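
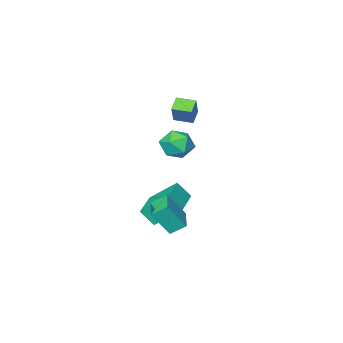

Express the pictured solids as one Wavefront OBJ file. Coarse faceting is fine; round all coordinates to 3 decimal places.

v 1.976 3.139 -2.704
v 1.309 3.602 -2.155
v 2.8 4.368 -2.74
v 2.133 4.831 -2.191
v 2.767 2.649 -1.329
v 2.1 3.112 -0.78
v 3.591 3.878 -1.365
v 2.924 4.341 -0.816
v 1.009 3.051 1.856
v 1.601 2.346 1.525
v 0.039 1.954 2.455
v 0.631 1.249 2.124
v 0.921 1.828 2.857
v 1.521 2.506 2.486
v 0.119 1.794 1.494
v 0.719 2.472 1.123
v 1.051 1.569 1.301
v 1.547 1.591 2.144
v 0.093 2.709 1.836
v 0.589 2.731 2.679
v 0.033 -0.215 -4.199
v 0.499 -0.8 -3.338
v -1.001 0.816 -2.937
v -0.534 0.231 -2.077
v 1.554 1.169 -4.083
v 2.021 0.584 -3.223
v 0.521 2.2 -2.822
v 0.987 1.615 -1.961
v -2.744 -3.269 0.488
v -3.391 -3.751 0.971
v -3.438 -2.419 0.407
v -4.084 -2.901 0.89
v -2.256 -2.759 1.65
v -2.902 -3.241 2.133
v -2.949 -1.909 1.569
v -3.596 -2.391 2.052
f 2 4 1
f 5 2 1
f 1 4 3
f 3 5 1
f 2 8 4
f 6 2 5
f 6 8 2
f 4 8 3
f 7 5 3
f 3 8 7
f 7 6 5
f 8 6 7
f 9 20 14
f 9 14 10
f 9 10 16
f 9 16 19
f 9 19 20
f 10 14 18
f 14 20 13
f 20 19 11
f 19 16 15
f 16 10 17
f 12 18 13
f 12 13 11
f 12 11 15
f 12 15 17
f 12 17 18
f 13 18 14
f 11 13 20
f 15 11 19
f 17 15 16
f 18 17 10
f 22 24 21
f 25 22 21
f 21 24 23
f 23 25 21
f 22 28 24
f 26 22 25
f 26 28 22
f 24 28 23
f 27 25 23
f 23 28 27
f 27 26 25
f 28 26 27
f 30 32 29
f 33 30 29
f 29 32 31
f 31 33 29
f 30 36 32
f 34 30 33
f 34 36 30
f 32 36 31
f 35 33 31
f 31 36 35
f 35 34 33
f 36 34 35



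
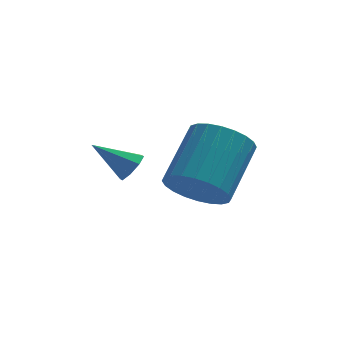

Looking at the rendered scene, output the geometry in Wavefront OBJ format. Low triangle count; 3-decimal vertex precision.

v -1.831 -3.11 -1.744
v -1.531 -3.107 -1.345
v -2.829 -2.93 -0.996
v -1.58 -2.758 -1.494
v -1.776 -2.615 -1.79
v -2.005 -2.762 -2.059
v -2.132 -3.113 -2.144
v -2.083 -3.462 -1.995
v -1.886 -3.605 -1.699
v -1.658 -3.458 -1.43
v -0.14 -1.948 -3.291
v 0.429 -2.599 -2.874
v 1.209 -1.182 -1.731
v 0.64 -0.532 -2.149
v 0.644 -2.486 -3.16
v 1.424 -1.07 -2.017
v 0.739 -2.292 -3.465
v 1.519 -0.876 -2.322
v 0.701 -2.046 -3.745
v 1.481 -0.629 -2.602
v 0.534 -1.784 -3.955
v 1.314 -0.368 -2.812
v 0.265 -1.548 -4.064
v 1.045 -0.131 -2.921
v -0.066 -1.372 -4.056
v 0.714 0.044 -2.913
v -0.408 -1.284 -3.931
v 0.372 0.132 -2.788
v -0.709 -1.298 -3.709
v 0.071 0.119 -2.566
v -0.924 -1.41 -3.423
v -0.144 0.006 -2.28
v -1.019 -1.604 -3.118
v -0.239 -0.188 -1.975
v -0.981 -1.851 -2.838
v -0.201 -0.434 -1.695
v -0.814 -2.112 -2.628
v -0.034 -0.696 -1.485
v -0.545 -2.349 -2.519
v 0.235 -0.932 -1.376
v -0.214 -2.524 -2.527
v 0.566 -1.108 -1.384
v 0.128 -2.612 -2.652
v 0.908 -1.196 -1.509
f 2 1 4
f 2 4 3
f 4 1 5
f 4 5 3
f 5 1 6
f 5 6 3
f 6 1 7
f 6 7 3
f 7 1 8
f 7 8 3
f 8 1 9
f 8 9 3
f 9 1 10
f 9 10 3
f 10 1 2
f 10 2 3
f 12 11 15
f 12 15 13
f 13 15 16
f 13 16 14
f 15 11 17
f 15 17 16
f 16 17 18
f 16 18 14
f 17 11 19
f 17 19 18
f 18 19 20
f 18 20 14
f 19 11 21
f 19 21 20
f 20 21 22
f 20 22 14
f 21 11 23
f 21 23 22
f 22 23 24
f 22 24 14
f 23 11 25
f 23 25 24
f 24 25 26
f 24 26 14
f 25 11 27
f 25 27 26
f 26 27 28
f 26 28 14
f 27 11 29
f 27 29 28
f 28 29 30
f 28 30 14
f 29 11 31
f 29 31 30
f 30 31 32
f 30 32 14
f 31 11 33
f 31 33 32
f 32 33 34
f 32 34 14
f 33 11 35
f 33 35 34
f 34 35 36
f 34 36 14
f 35 11 37
f 35 37 36
f 36 37 38
f 36 38 14
f 37 11 39
f 37 39 38
f 38 39 40
f 38 40 14
f 39 11 41
f 39 41 40
f 40 41 42
f 40 42 14
f 41 11 43
f 41 43 42
f 42 43 44
f 42 44 14
f 43 11 12
f 43 12 44
f 44 12 13
f 44 13 14



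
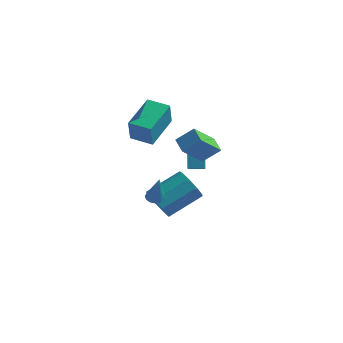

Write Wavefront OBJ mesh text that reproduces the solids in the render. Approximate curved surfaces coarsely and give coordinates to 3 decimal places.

v 2.585 -1.763 2.411
v 1.943 -2.983 3.762
v 2.01 -1.116 2.723
v 1.368 -2.336 4.073
v 3.412 -1.384 3.147
v 2.77 -2.604 4.497
v 2.837 -0.737 3.458
v 2.195 -1.957 4.809
v -2.075 0.558 1.68
v -2.004 0.104 3.108
v -1.76 2.58 2.308
v -1.69 2.126 3.736
v -0.79 0.394 1.564
v -0.72 -0.06 2.992
v -0.476 2.416 2.192
v -0.405 1.962 3.62
v 1.441 -0.485 0.761
v 1.752 -1.598 1.586
v 1.114 0.436 2.128
v 1.426 -0.677 2.952
v 2.234 -0.243 0.788
v 2.546 -1.356 1.612
v 1.908 0.678 2.154
v 2.219 -0.435 2.979
v -0.463 0.154 -2.798
v 0.175 0.078 -3.565
v 1.54 1.47 -2.569
v 0.903 1.546 -1.802
v -0.266 0.589 -3.677
v 1.1 1.982 -2.68
v -0.798 0.897 -3.377
v 0.567 2.289 -2.381
v -1.174 0.857 -2.807
v 0.192 2.25 -1.811
v -1.216 0.488 -2.232
v 0.149 1.881 -1.236
v -0.907 -0.037 -1.923
v 0.459 1.355 -0.926
v -0.389 -0.473 -2.023
v 0.976 0.919 -1.026
v 0.094 -0.616 -2.485
v 1.459 0.777 -1.489
v 0.317 -0.398 -3.095
v 1.682 0.994 -2.098
v 0.044 -1.648 -0.912
v 0.468 -1.368 -0.952
v 0.396 -1.952 0.692
v 0.259 -1.187 -0.872
v -0.018 -1.153 -0.804
v -0.276 -1.276 -0.771
v -0.432 -1.517 -0.782
v -0.437 -1.799 -0.835
v -0.29 -2.033 -0.912
v -0.037 -2.145 -0.989
v 0.242 -2.099 -1.041
v 0.458 -1.91 -1.053
v 0.542 -1.637 -1.019
f 2 4 1
f 5 2 1
f 1 4 3
f 3 5 1
f 2 8 4
f 6 2 5
f 6 8 2
f 4 8 3
f 7 5 3
f 3 8 7
f 7 6 5
f 8 6 7
f 10 12 9
f 13 10 9
f 9 12 11
f 11 13 9
f 10 16 12
f 14 10 13
f 14 16 10
f 12 16 11
f 15 13 11
f 11 16 15
f 15 14 13
f 16 14 15
f 18 20 17
f 21 18 17
f 17 20 19
f 19 21 17
f 18 24 20
f 22 18 21
f 22 24 18
f 20 24 19
f 23 21 19
f 19 24 23
f 23 22 21
f 24 22 23
f 26 25 29
f 26 29 27
f 27 29 30
f 27 30 28
f 29 25 31
f 29 31 30
f 30 31 32
f 30 32 28
f 31 25 33
f 31 33 32
f 32 33 34
f 32 34 28
f 33 25 35
f 33 35 34
f 34 35 36
f 34 36 28
f 35 25 37
f 35 37 36
f 36 37 38
f 36 38 28
f 37 25 39
f 37 39 38
f 38 39 40
f 38 40 28
f 39 25 41
f 39 41 40
f 40 41 42
f 40 42 28
f 41 25 43
f 41 43 42
f 42 43 44
f 42 44 28
f 43 25 26
f 43 26 44
f 44 26 27
f 44 27 28
f 46 45 48
f 46 48 47
f 48 45 49
f 48 49 47
f 49 45 50
f 49 50 47
f 50 45 51
f 50 51 47
f 51 45 52
f 51 52 47
f 52 45 53
f 52 53 47
f 53 45 54
f 53 54 47
f 54 45 55
f 54 55 47
f 55 45 56
f 55 56 47
f 56 45 57
f 56 57 47
f 57 45 46
f 57 46 47



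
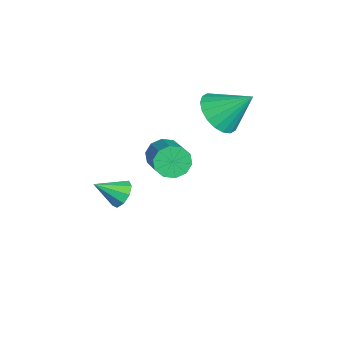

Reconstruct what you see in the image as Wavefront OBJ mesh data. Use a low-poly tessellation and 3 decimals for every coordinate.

v -1.971 0.896 1.327
v -1.135 0.361 1.602
v -1.569 2.124 2.493
v -0.978 0.63 1.265
v -1.018 0.951 0.94
v -1.247 1.262 0.693
v -1.619 1.5 0.57
v -2.061 1.618 0.598
v -2.485 1.594 0.77
v -2.807 1.431 1.052
v -2.964 1.163 1.389
v -2.924 0.841 1.714
v -2.695 0.531 1.961
v -2.323 0.293 2.084
v -1.881 0.174 2.056
v -1.457 0.199 1.884
v 1.425 -1.439 1.734
v 1.73 -1.789 1.197
v 3.081 -1.611 1.849
v 2.775 -1.261 2.386
v 1.723 -1.362 1.095
v 3.074 -1.184 1.746
v 1.602 -0.965 1.236
v 2.953 -0.787 1.888
v 1.414 -0.749 1.568
v 2.764 -0.571 2.22
v 1.229 -0.796 1.964
v 2.58 -0.618 2.615
v 1.119 -1.089 2.271
v 2.47 -0.911 2.923
v 1.126 -1.516 2.374
v 2.477 -1.338 3.025
v 1.247 -1.913 2.232
v 2.598 -1.735 2.884
v 1.436 -2.129 1.9
v 2.786 -1.951 2.552
v 1.62 -2.082 1.505
v 2.971 -1.904 2.156
v -1.302 -2.87 -2.634
v -0.78 -3.078 -2.999
v -1.218 -3.93 -1.906
v -0.634 -2.824 -2.646
v -0.801 -2.592 -2.288
v -1.202 -2.489 -2.092
v -1.65 -2.564 -2.15
v -1.936 -2.783 -2.434
v -1.925 -3.042 -2.812
v -1.623 -3.22 -3.107
v -1.171 -3.234 -3.181
f 2 1 4
f 2 4 3
f 4 1 5
f 4 5 3
f 5 1 6
f 5 6 3
f 6 1 7
f 6 7 3
f 7 1 8
f 7 8 3
f 8 1 9
f 8 9 3
f 9 1 10
f 9 10 3
f 10 1 11
f 10 11 3
f 11 1 12
f 11 12 3
f 12 1 13
f 12 13 3
f 13 1 14
f 13 14 3
f 14 1 15
f 14 15 3
f 15 1 16
f 15 16 3
f 16 1 2
f 16 2 3
f 18 17 21
f 18 21 19
f 19 21 22
f 19 22 20
f 21 17 23
f 21 23 22
f 22 23 24
f 22 24 20
f 23 17 25
f 23 25 24
f 24 25 26
f 24 26 20
f 25 17 27
f 25 27 26
f 26 27 28
f 26 28 20
f 27 17 29
f 27 29 28
f 28 29 30
f 28 30 20
f 29 17 31
f 29 31 30
f 30 31 32
f 30 32 20
f 31 17 33
f 31 33 32
f 32 33 34
f 32 34 20
f 33 17 35
f 33 35 34
f 34 35 36
f 34 36 20
f 35 17 37
f 35 37 36
f 36 37 38
f 36 38 20
f 37 17 18
f 37 18 38
f 38 18 19
f 38 19 20
f 40 39 42
f 40 42 41
f 42 39 43
f 42 43 41
f 43 39 44
f 43 44 41
f 44 39 45
f 44 45 41
f 45 39 46
f 45 46 41
f 46 39 47
f 46 47 41
f 47 39 48
f 47 48 41
f 48 39 49
f 48 49 41
f 49 39 40
f 49 40 41



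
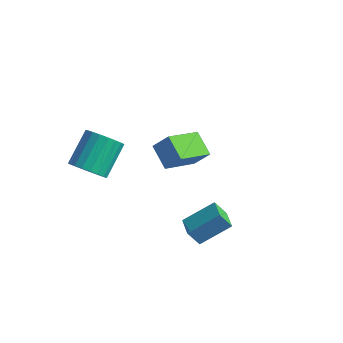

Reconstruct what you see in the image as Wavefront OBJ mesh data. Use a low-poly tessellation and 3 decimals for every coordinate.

v -1.811 -1.685 2.806
v -1.303 -2.128 3.461
v -1.44 -0.617 4.589
v -1.949 -0.175 3.934
v -1.026 -1.947 3.253
v -1.164 -0.436 4.38
v -0.886 -1.721 2.966
v -1.023 -0.21 4.094
v -0.905 -1.489 2.653
v -1.042 0.022 3.78
v -1.081 -1.29 2.365
v -1.218 0.221 3.493
v -1.384 -1.16 2.155
v -1.521 0.351 3.282
v -1.76 -1.121 2.056
v -1.897 0.39 3.183
v -2.145 -1.18 2.088
v -2.282 0.331 3.215
v -2.473 -1.326 2.244
v -2.61 0.185 3.371
v -2.686 -1.534 2.497
v -2.823 -0.023 3.624
v -2.748 -1.768 2.803
v -2.885 -0.257 3.93
v -2.648 -1.988 3.11
v -2.785 -0.477 4.238
v -2.403 -2.156 3.365
v -2.54 -0.645 4.492
v -2.056 -2.242 3.523
v -2.193 -0.731 4.65
v -1.667 -2.232 3.557
v -1.804 -0.721 4.684
v 3.368 -0.479 -0.605
v 2.927 -0.803 0.256
v 2.631 0.201 -0.726
v 2.19 -0.123 0.135
v 4.29 0.683 0.305
v 3.849 0.359 1.166
v 3.553 1.363 0.184
v 3.112 1.039 1.045
v -0.265 4.387 -1.048
v -0.622 2.524 -0.036
v -1.36 4.94 -0.416
v -1.717 3.077 0.596
v 0.397 4.723 -0.196
v 0.04 2.86 0.816
v -0.698 5.276 0.436
v -1.055 3.413 1.448
f 2 1 5
f 2 5 3
f 3 5 6
f 3 6 4
f 5 1 7
f 5 7 6
f 6 7 8
f 6 8 4
f 7 1 9
f 7 9 8
f 8 9 10
f 8 10 4
f 9 1 11
f 9 11 10
f 10 11 12
f 10 12 4
f 11 1 13
f 11 13 12
f 12 13 14
f 12 14 4
f 13 1 15
f 13 15 14
f 14 15 16
f 14 16 4
f 15 1 17
f 15 17 16
f 16 17 18
f 16 18 4
f 17 1 19
f 17 19 18
f 18 19 20
f 18 20 4
f 19 1 21
f 19 21 20
f 20 21 22
f 20 22 4
f 21 1 23
f 21 23 22
f 22 23 24
f 22 24 4
f 23 1 25
f 23 25 24
f 24 25 26
f 24 26 4
f 25 1 27
f 25 27 26
f 26 27 28
f 26 28 4
f 27 1 29
f 27 29 28
f 28 29 30
f 28 30 4
f 29 1 31
f 29 31 30
f 30 31 32
f 30 32 4
f 31 1 2
f 31 2 32
f 32 2 3
f 32 3 4
f 34 36 33
f 37 34 33
f 33 36 35
f 35 37 33
f 34 40 36
f 38 34 37
f 38 40 34
f 36 40 35
f 39 37 35
f 35 40 39
f 39 38 37
f 40 38 39
f 42 44 41
f 45 42 41
f 41 44 43
f 43 45 41
f 42 48 44
f 46 42 45
f 46 48 42
f 44 48 43
f 47 45 43
f 43 48 47
f 47 46 45
f 48 46 47



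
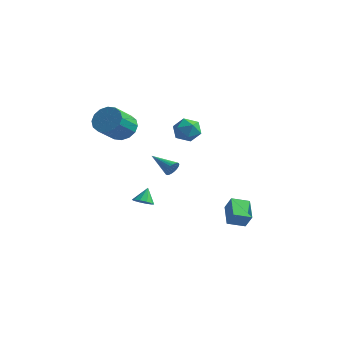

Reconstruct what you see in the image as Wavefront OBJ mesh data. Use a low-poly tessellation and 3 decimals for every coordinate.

v 2.831 1.271 -4.435
v 1.876 2.307 -3.721
v 3.535 2.146 -4.763
v 2.58 3.182 -4.048
v 3.4 1.158 -3.512
v 2.445 2.194 -2.797
v 4.104 2.033 -3.839
v 3.149 3.069 -3.125
v -0.83 2.059 2.585
v 0.077 2.075 2.853
v -0.577 0.765 1.807
v 0.33 0.781 2.075
v -0.348 0.611 2.713
v -0.505 1.411 3.193
v 0.005 1.429 1.467
v -0.152 2.229 1.947
v 0.593 1.686 2.162
v 0.375 1.181 2.932
v -0.875 1.659 1.728
v -1.093 1.154 2.498
v -2.279 -1.986 3.044
v -1.66 -1.502 3.663
v -1.583 -2.97 4.735
v -2.201 -3.454 4.116
v -2.135 -1.397 3.84
v -2.058 -2.866 4.912
v -2.649 -1.451 3.803
v -2.571 -2.919 4.876
v -3.063 -1.647 3.564
v -2.986 -3.116 4.636
v -3.267 -1.935 3.185
v -3.19 -3.403 4.257
v -3.207 -2.236 2.768
v -3.129 -3.704 3.84
v -2.897 -2.47 2.425
v -2.82 -3.938 3.497
v -2.422 -2.574 2.248
v -2.345 -4.043 3.32
v -1.909 -2.521 2.284
v -1.831 -3.989 3.357
v -1.494 -2.324 2.524
v -1.417 -3.793 3.596
v -1.29 -2.037 2.903
v -1.213 -3.505 3.975
v -1.351 -1.736 3.32
v -1.273 -3.204 4.392
v -0.211 0.016 -0.387
v -0.006 0.246 0.093
v -1.749 -0.016 0.287
v -0.06 0.428 -0.023
v -0.137 0.547 -0.194
v -0.226 0.586 -0.395
v -0.312 0.537 -0.594
v -0.383 0.409 -0.762
v -0.427 0.221 -0.872
v -0.439 0.002 -0.909
v -0.416 -0.215 -0.866
v -0.361 -0.397 -0.75
v -0.284 -0.516 -0.579
v -0.195 -0.554 -0.379
v -0.109 -0.505 -0.179
v -0.038 -0.378 -0.012
v 0.006 -0.19 0.099
v 0.018 0.029 0.136
v -1.39 -1.259 -2.984
v -0.847 -1.553 -2.724
v -1.51 -0.661 -2.056
v -0.724 -1.214 -2.927
v -0.856 -0.892 -3.152
v -1.191 -0.71 -3.312
v -1.603 -0.738 -3.347
v -1.933 -0.965 -3.243
v -2.056 -1.304 -3.041
v -1.925 -1.626 -2.816
v -1.59 -1.808 -2.655
v -1.178 -1.78 -2.62
f 2 4 1
f 5 2 1
f 1 4 3
f 3 5 1
f 2 8 4
f 6 2 5
f 6 8 2
f 4 8 3
f 7 5 3
f 3 8 7
f 7 6 5
f 8 6 7
f 9 20 14
f 9 14 10
f 9 10 16
f 9 16 19
f 9 19 20
f 10 14 18
f 14 20 13
f 20 19 11
f 19 16 15
f 16 10 17
f 12 18 13
f 12 13 11
f 12 11 15
f 12 15 17
f 12 17 18
f 13 18 14
f 11 13 20
f 15 11 19
f 17 15 16
f 18 17 10
f 22 21 25
f 22 25 23
f 23 25 26
f 23 26 24
f 25 21 27
f 25 27 26
f 26 27 28
f 26 28 24
f 27 21 29
f 27 29 28
f 28 29 30
f 28 30 24
f 29 21 31
f 29 31 30
f 30 31 32
f 30 32 24
f 31 21 33
f 31 33 32
f 32 33 34
f 32 34 24
f 33 21 35
f 33 35 34
f 34 35 36
f 34 36 24
f 35 21 37
f 35 37 36
f 36 37 38
f 36 38 24
f 37 21 39
f 37 39 38
f 38 39 40
f 38 40 24
f 39 21 41
f 39 41 40
f 40 41 42
f 40 42 24
f 41 21 43
f 41 43 42
f 42 43 44
f 42 44 24
f 43 21 45
f 43 45 44
f 44 45 46
f 44 46 24
f 45 21 22
f 45 22 46
f 46 22 23
f 46 23 24
f 48 47 50
f 48 50 49
f 50 47 51
f 50 51 49
f 51 47 52
f 51 52 49
f 52 47 53
f 52 53 49
f 53 47 54
f 53 54 49
f 54 47 55
f 54 55 49
f 55 47 56
f 55 56 49
f 56 47 57
f 56 57 49
f 57 47 58
f 57 58 49
f 58 47 59
f 58 59 49
f 59 47 60
f 59 60 49
f 60 47 61
f 60 61 49
f 61 47 62
f 61 62 49
f 62 47 63
f 62 63 49
f 63 47 64
f 63 64 49
f 64 47 48
f 64 48 49
f 66 65 68
f 66 68 67
f 68 65 69
f 68 69 67
f 69 65 70
f 69 70 67
f 70 65 71
f 70 71 67
f 71 65 72
f 71 72 67
f 72 65 73
f 72 73 67
f 73 65 74
f 73 74 67
f 74 65 75
f 74 75 67
f 75 65 76
f 75 76 67
f 76 65 66
f 76 66 67



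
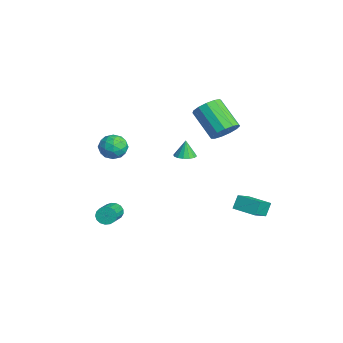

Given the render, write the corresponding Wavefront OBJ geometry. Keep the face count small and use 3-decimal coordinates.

v 2.455 3.506 -2.858
v 3.247 2.607 -2.115
v 2.153 3.892 -2.068
v 2.945 2.993 -1.325
v 3.535 4.427 -2.895
v 4.327 3.528 -2.152
v 3.233 4.813 -2.105
v 4.025 3.914 -1.362
v 0.532 3.019 2.326
v 1.085 2.366 2.663
v -0.438 1.748 3.971
v -0.992 2.401 3.634
v 1.164 2.788 2.954
v -0.359 2.171 4.261
v 1.041 3.284 3.045
v -0.482 2.666 4.352
v 0.757 3.695 2.908
v -0.766 3.077 4.215
v 0.401 3.892 2.587
v -1.122 3.274 3.894
v 0.086 3.811 2.182
v -1.437 3.193 3.49
v -0.087 3.479 1.824
v -1.61 2.861 3.131
v -0.063 3.001 1.625
v -1.586 2.383 2.932
v 0.149 2.529 1.649
v -1.374 1.911 2.956
v 0.482 2.212 1.888
v -1.041 1.594 3.195
v 0.832 2.151 2.266
v -0.692 1.533 3.573
v 3.858 -0.266 2.926
v 4.357 0.097 2.989
v 3.662 -0.174 3.954
v 4.115 0.298 2.925
v 3.805 0.348 2.861
v 3.508 0.234 2.815
v 3.306 -0.015 2.798
v 3.251 -0.331 2.816
v 3.359 -0.629 2.864
v 3.601 -0.83 2.928
v 3.911 -0.88 2.992
v 4.208 -0.766 3.038
v 4.41 -0.518 3.054
v 4.465 -0.202 3.036
v -2.822 -1.771 -0.086
v -2.124 -1.93 0.466
v -3.176 -3.19 -0.046
v -2.478 -3.349 0.506
v -3.189 -2.875 0.801
v -2.97 -1.998 0.777
v -2.33 -3.122 -0.357
v -2.111 -2.245 -0.381
v -1.82 -2.765 0.299
v -2.351 -2.612 1.015
v -2.949 -2.508 -0.595
v -3.48 -2.355 0.121
v -2.442 -1.726 0.187
v -2.858 -3.394 0.233
v -3.276 -3.115 0.407
v -2.866 -3.209 0.731
v -2.939 -1.766 0.369
v -2.529 -1.859 0.694
v -3.155 -2.415 0.891
v -2.771 -3.261 -0.274
v -2.361 -3.354 0.051
v -2.434 -1.911 -0.311
v -2.024 -2.005 0.013
v -2.145 -2.705 -0.471
v -1.853 -2.31 0.413
v -2.061 -3.144 0.436
v -1.974 -3.011 -0.071
v -1.845 -2.495 -0.085
v -2.165 -2.221 0.834
v -2.373 -3.055 0.857
v -2.791 -2.776 1.03
v -2.662 -2.26 1.016
v -1.986 -2.711 0.735
v -2.927 -2.065 -0.437
v -3.135 -2.899 -0.414
v -2.638 -2.86 -0.596
v -2.509 -2.344 -0.61
v -3.239 -1.976 -0.016
v -3.447 -2.81 0.007
v -3.455 -2.625 0.505
v -3.326 -2.109 0.491
v -3.314 -2.409 -0.315
v -0.751 -3.093 -3.88
v -0.428 -2.946 -4.377
v 1.053 -3.701 -3.636
v 0.731 -3.847 -3.14
v -0.397 -2.714 -4.202
v 1.084 -3.469 -3.462
v -0.447 -2.569 -3.954
v 1.034 -3.323 -3.214
v -0.567 -2.544 -3.689
v 0.915 -3.298 -2.949
v -0.728 -2.644 -3.468
v 0.753 -3.398 -2.727
v -0.895 -2.847 -3.341
v 0.586 -3.602 -2.6
v -1.029 -3.107 -3.338
v 0.453 -3.861 -2.597
v -1.099 -3.363 -3.459
v 0.383 -4.118 -2.718
v -1.089 -3.557 -3.676
v 0.392 -4.312 -2.936
v -1.002 -3.645 -3.941
v 0.48 -4.4 -3.2
v -0.857 -3.607 -4.191
v 0.625 -4.361 -3.451
v -0.688 -3.45 -4.37
v 0.794 -4.205 -3.63
v -0.533 -3.212 -4.437
v 0.949 -3.966 -3.697
f 2 4 1
f 5 2 1
f 1 4 3
f 3 5 1
f 2 8 4
f 6 2 5
f 6 8 2
f 4 8 3
f 7 5 3
f 3 8 7
f 7 6 5
f 8 6 7
f 10 9 13
f 10 13 11
f 11 13 14
f 11 14 12
f 13 9 15
f 13 15 14
f 14 15 16
f 14 16 12
f 15 9 17
f 15 17 16
f 16 17 18
f 16 18 12
f 17 9 19
f 17 19 18
f 18 19 20
f 18 20 12
f 19 9 21
f 19 21 20
f 20 21 22
f 20 22 12
f 21 9 23
f 21 23 22
f 22 23 24
f 22 24 12
f 23 9 25
f 23 25 24
f 24 25 26
f 24 26 12
f 25 9 27
f 25 27 26
f 26 27 28
f 26 28 12
f 27 9 29
f 27 29 28
f 28 29 30
f 28 30 12
f 29 9 31
f 29 31 30
f 30 31 32
f 30 32 12
f 31 9 10
f 31 10 32
f 32 10 11
f 32 11 12
f 34 33 36
f 34 36 35
f 36 33 37
f 36 37 35
f 37 33 38
f 37 38 35
f 38 33 39
f 38 39 35
f 39 33 40
f 39 40 35
f 40 33 41
f 40 41 35
f 41 33 42
f 41 42 35
f 42 33 43
f 42 43 35
f 43 33 44
f 43 44 35
f 44 33 45
f 44 45 35
f 45 33 46
f 45 46 35
f 46 33 34
f 46 34 35
f 47 84 63
f 84 58 87
f 63 87 52
f 84 87 63
f 47 63 59
f 63 52 64
f 59 64 48
f 63 64 59
f 47 59 68
f 59 48 69
f 68 69 54
f 59 69 68
f 47 68 80
f 68 54 83
f 80 83 57
f 68 83 80
f 47 80 84
f 80 57 88
f 84 88 58
f 80 88 84
f 48 64 75
f 64 52 78
f 75 78 56
f 64 78 75
f 52 87 65
f 87 58 86
f 65 86 51
f 87 86 65
f 58 88 85
f 88 57 81
f 85 81 49
f 88 81 85
f 57 83 82
f 83 54 70
f 82 70 53
f 83 70 82
f 54 69 74
f 69 48 71
f 74 71 55
f 69 71 74
f 50 76 62
f 76 56 77
f 62 77 51
f 76 77 62
f 50 62 60
f 62 51 61
f 60 61 49
f 62 61 60
f 50 60 67
f 60 49 66
f 67 66 53
f 60 66 67
f 50 67 72
f 67 53 73
f 72 73 55
f 67 73 72
f 50 72 76
f 72 55 79
f 76 79 56
f 72 79 76
f 51 77 65
f 77 56 78
f 65 78 52
f 77 78 65
f 49 61 85
f 61 51 86
f 85 86 58
f 61 86 85
f 53 66 82
f 66 49 81
f 82 81 57
f 66 81 82
f 55 73 74
f 73 53 70
f 74 70 54
f 73 70 74
f 56 79 75
f 79 55 71
f 75 71 48
f 79 71 75
f 90 89 93
f 90 93 91
f 91 93 94
f 91 94 92
f 93 89 95
f 93 95 94
f 94 95 96
f 94 96 92
f 95 89 97
f 95 97 96
f 96 97 98
f 96 98 92
f 97 89 99
f 97 99 98
f 98 99 100
f 98 100 92
f 99 89 101
f 99 101 100
f 100 101 102
f 100 102 92
f 101 89 103
f 101 103 102
f 102 103 104
f 102 104 92
f 103 89 105
f 103 105 104
f 104 105 106
f 104 106 92
f 105 89 107
f 105 107 106
f 106 107 108
f 106 108 92
f 107 89 109
f 107 109 108
f 108 109 110
f 108 110 92
f 109 89 111
f 109 111 110
f 110 111 112
f 110 112 92
f 111 89 113
f 111 113 112
f 112 113 114
f 112 114 92
f 113 89 115
f 113 115 114
f 114 115 116
f 114 116 92
f 115 89 90
f 115 90 116
f 116 90 91
f 116 91 92



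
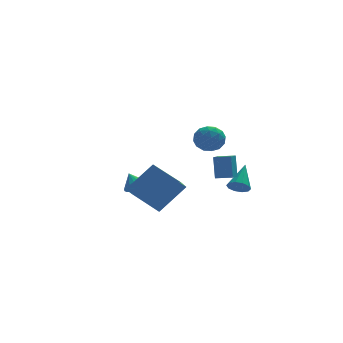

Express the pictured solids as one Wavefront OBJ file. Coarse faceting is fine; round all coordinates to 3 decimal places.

v -3.949 -4.194 0.156
v -5.091 -2.978 1.023
v -3.421 -3.144 -0.622
v -4.563 -1.927 0.245
v -2.477 -3.853 1.615
v -3.619 -2.636 2.482
v -1.949 -2.802 0.837
v -3.091 -1.586 1.704
v 0.64 -3.296 0.784
v 0.906 -2.998 0.296
v 1.3 -2.124 1.856
v 0.55 -2.848 0.35
v 0.23 -2.869 0.57
v 0.066 -3.053 0.871
v 0.122 -3.33 1.139
v 0.375 -3.594 1.272
v 0.731 -3.744 1.218
v 1.051 -3.723 0.998
v 1.215 -3.539 0.696
v 1.159 -3.262 0.428
v -0.837 -4.274 1.91
v -0.821 -3.834 3.186
v -0.274 -3.064 1.486
v -0.258 -2.624 2.762
v -0.022 -4.616 2.018
v -0.006 -4.176 3.294
v 0.541 -3.406 1.594
v 0.557 -2.966 2.87
v -3.268 3.238 -1.349
v -2.928 2.9 -0.826
v -3.512 4.042 -0.671
v -2.712 3.064 -0.943
v -2.593 3.258 -1.13
v -2.59 3.449 -1.355
v -2.704 3.604 -1.58
v -2.916 3.695 -1.764
v -3.189 3.707 -1.876
v -3.475 3.638 -1.898
v -3.726 3.5 -1.825
v -3.897 3.317 -1.669
v -3.959 3.12 -1.458
v -3.902 2.943 -1.228
v -3.736 2.818 -1.02
v -3.488 2.765 -0.868
v -3.202 2.794 -0.799
v -1.304 -1.604 3.566
v -0.904 -1.289 4.288
v -0.036 -1.991 3.032
v 0.364 -1.676 3.754
v -0.141 -2.398 3.809
v -0.925 -2.159 4.139
v -0.015 -1.121 3.181
v -0.799 -0.882 3.511
v -0.108 -0.99 4.05
v -0.185 -1.779 4.438
v -0.755 -1.501 2.882
v -0.832 -2.29 3.27
v -1.215 -1.412 3.974
v 0.275 -1.868 3.346
v -0.022 -2.292 3.379
v 0.214 -2.107 3.803
v -1.227 -1.924 3.886
v -0.992 -1.739 4.31
v -0.544 -2.391 4.029
v 0.052 -1.541 3.01
v 0.287 -1.356 3.434
v -1.154 -1.173 3.517
v -0.918 -0.988 3.941
v -0.396 -0.889 3.291
v -0.512 -1.051 4.258
v 0.233 -1.279 3.944
v 0.01 -0.953 3.607
v -0.45 -0.812 3.801
v -0.558 -1.515 4.486
v 0.188 -1.743 4.172
v -0.109 -2.168 4.205
v -0.57 -2.027 4.399
v -0.09 -1.34 4.346
v -1.128 -1.537 3.148
v -0.382 -1.765 2.834
v -0.37 -1.253 2.921
v -0.831 -1.112 3.115
v -1.173 -2.001 3.376
v -0.428 -2.229 3.062
v -0.49 -2.468 3.519
v -0.95 -2.327 3.713
v -0.85 -1.94 2.974
f 2 4 1
f 5 2 1
f 1 4 3
f 3 5 1
f 2 8 4
f 6 2 5
f 6 8 2
f 4 8 3
f 7 5 3
f 3 8 7
f 7 6 5
f 8 6 7
f 10 9 12
f 10 12 11
f 12 9 13
f 12 13 11
f 13 9 14
f 13 14 11
f 14 9 15
f 14 15 11
f 15 9 16
f 15 16 11
f 16 9 17
f 16 17 11
f 17 9 18
f 17 18 11
f 18 9 19
f 18 19 11
f 19 9 20
f 19 20 11
f 20 9 10
f 20 10 11
f 22 24 21
f 25 22 21
f 21 24 23
f 23 25 21
f 22 28 24
f 26 22 25
f 26 28 22
f 24 28 23
f 27 25 23
f 23 28 27
f 27 26 25
f 28 26 27
f 30 29 32
f 30 32 31
f 32 29 33
f 32 33 31
f 33 29 34
f 33 34 31
f 34 29 35
f 34 35 31
f 35 29 36
f 35 36 31
f 36 29 37
f 36 37 31
f 37 29 38
f 37 38 31
f 38 29 39
f 38 39 31
f 39 29 40
f 39 40 31
f 40 29 41
f 40 41 31
f 41 29 42
f 41 42 31
f 42 29 43
f 42 43 31
f 43 29 44
f 43 44 31
f 44 29 45
f 44 45 31
f 45 29 30
f 45 30 31
f 46 83 62
f 83 57 86
f 62 86 51
f 83 86 62
f 46 62 58
f 62 51 63
f 58 63 47
f 62 63 58
f 46 58 67
f 58 47 68
f 67 68 53
f 58 68 67
f 46 67 79
f 67 53 82
f 79 82 56
f 67 82 79
f 46 79 83
f 79 56 87
f 83 87 57
f 79 87 83
f 47 63 74
f 63 51 77
f 74 77 55
f 63 77 74
f 51 86 64
f 86 57 85
f 64 85 50
f 86 85 64
f 57 87 84
f 87 56 80
f 84 80 48
f 87 80 84
f 56 82 81
f 82 53 69
f 81 69 52
f 82 69 81
f 53 68 73
f 68 47 70
f 73 70 54
f 68 70 73
f 49 75 61
f 75 55 76
f 61 76 50
f 75 76 61
f 49 61 59
f 61 50 60
f 59 60 48
f 61 60 59
f 49 59 66
f 59 48 65
f 66 65 52
f 59 65 66
f 49 66 71
f 66 52 72
f 71 72 54
f 66 72 71
f 49 71 75
f 71 54 78
f 75 78 55
f 71 78 75
f 50 76 64
f 76 55 77
f 64 77 51
f 76 77 64
f 48 60 84
f 60 50 85
f 84 85 57
f 60 85 84
f 52 65 81
f 65 48 80
f 81 80 56
f 65 80 81
f 54 72 73
f 72 52 69
f 73 69 53
f 72 69 73
f 55 78 74
f 78 54 70
f 74 70 47
f 78 70 74



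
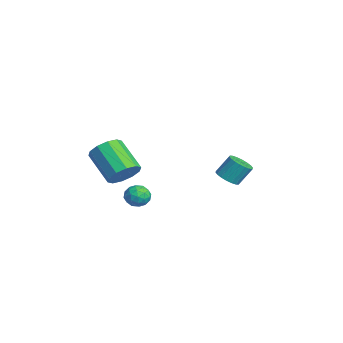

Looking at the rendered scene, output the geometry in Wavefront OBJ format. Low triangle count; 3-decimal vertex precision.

v 0.486 -0.771 -2.261
v 0.979 -1.198 -2.264
v -0.199 -1.562 -2.396
v 0.294 -1.989 -2.399
v 0.136 -1.676 -1.849
v 0.559 -1.188 -1.765
v 0.221 -1.572 -2.895
v 0.644 -1.084 -2.811
v 0.815 -1.693 -2.655
v 0.762 -1.758 -2.009
v 0.018 -1.002 -2.651
v -0.035 -1.067 -2.005
v 0.793 -0.915 -2.251
v -0.013 -1.845 -2.409
v -0.106 -1.661 -2.086
v 0.184 -1.912 -2.087
v 0.546 -0.909 -1.958
v 0.836 -1.16 -1.959
v 0.34 -1.441 -1.715
v -0.056 -1.6 -2.701
v 0.234 -1.851 -2.702
v 0.596 -0.848 -2.573
v 0.886 -1.099 -2.574
v 0.44 -1.319 -2.945
v 0.986 -1.457 -2.482
v 0.583 -1.922 -2.562
v 0.54 -1.677 -2.853
v 0.789 -1.39 -2.804
v 0.955 -1.495 -2.102
v 0.552 -1.96 -2.182
v 0.459 -1.776 -1.858
v 0.708 -1.489 -1.809
v 0.859 -1.786 -2.332
v 0.228 -0.8 -2.478
v -0.175 -1.265 -2.558
v 0.072 -1.271 -2.851
v 0.321 -0.984 -2.802
v 0.197 -0.838 -2.098
v -0.206 -1.303 -2.178
v -0.009 -1.37 -1.856
v 0.24 -1.083 -1.807
v -0.079 -0.974 -2.328
v -0.511 -1.75 -1.373
v 0.039 -2.245 -0.935
v -1.358 -2.804 0.191
v -1.909 -2.31 -0.247
v 0.032 -1.766 -0.707
v -1.366 -2.325 0.42
v -0.183 -1.28 -0.732
v -1.581 -1.839 0.394
v -0.523 -0.974 -1.003
v -1.921 -1.533 0.123
v -0.859 -0.965 -1.415
v -2.257 -1.524 -0.289
v -1.062 -1.256 -1.811
v -2.459 -1.815 -0.685
v -1.054 -1.735 -2.04
v -2.452 -2.294 -0.913
v -0.839 -2.221 -2.014
v -2.237 -2.78 -0.888
v -0.499 -2.527 -1.743
v -1.897 -3.086 -0.617
v -0.163 -2.536 -1.331
v -1.561 -3.095 -0.205
v -1.366 3.322 -2.622
v -0.963 3.746 -2.929
v -0.932 4.401 -1.985
v -1.334 3.978 -1.678
v -1.23 3.851 -2.993
v -1.199 4.506 -2.049
v -1.524 3.851 -2.984
v -1.492 4.507 -2.039
v -1.786 3.747 -2.903
v -1.755 4.402 -1.958
v -1.965 3.558 -2.766
v -1.934 4.214 -1.822
v -2.025 3.323 -2.601
v -1.994 3.978 -1.657
v -1.955 3.088 -2.44
v -1.924 3.743 -1.496
v -1.768 2.899 -2.315
v -1.737 3.554 -1.371
v -1.501 2.794 -2.251
v -1.47 3.449 -1.307
v -1.208 2.793 -2.261
v -1.176 3.449 -1.316
v -0.945 2.898 -2.342
v -0.914 3.553 -1.397
v -0.766 3.086 -2.478
v -0.735 3.742 -1.534
v -0.706 3.322 -2.643
v -0.675 3.977 -1.699
v -0.776 3.557 -2.804
v -0.745 4.212 -1.86
f 1 38 17
f 38 12 41
f 17 41 6
f 38 41 17
f 1 17 13
f 17 6 18
f 13 18 2
f 17 18 13
f 1 13 22
f 13 2 23
f 22 23 8
f 13 23 22
f 1 22 34
f 22 8 37
f 34 37 11
f 22 37 34
f 1 34 38
f 34 11 42
f 38 42 12
f 34 42 38
f 2 18 29
f 18 6 32
f 29 32 10
f 18 32 29
f 6 41 19
f 41 12 40
f 19 40 5
f 41 40 19
f 12 42 39
f 42 11 35
f 39 35 3
f 42 35 39
f 11 37 36
f 37 8 24
f 36 24 7
f 37 24 36
f 8 23 28
f 23 2 25
f 28 25 9
f 23 25 28
f 4 30 16
f 30 10 31
f 16 31 5
f 30 31 16
f 4 16 14
f 16 5 15
f 14 15 3
f 16 15 14
f 4 14 21
f 14 3 20
f 21 20 7
f 14 20 21
f 4 21 26
f 21 7 27
f 26 27 9
f 21 27 26
f 4 26 30
f 26 9 33
f 30 33 10
f 26 33 30
f 5 31 19
f 31 10 32
f 19 32 6
f 31 32 19
f 3 15 39
f 15 5 40
f 39 40 12
f 15 40 39
f 7 20 36
f 20 3 35
f 36 35 11
f 20 35 36
f 9 27 28
f 27 7 24
f 28 24 8
f 27 24 28
f 10 33 29
f 33 9 25
f 29 25 2
f 33 25 29
f 44 43 47
f 44 47 45
f 45 47 48
f 45 48 46
f 47 43 49
f 47 49 48
f 48 49 50
f 48 50 46
f 49 43 51
f 49 51 50
f 50 51 52
f 50 52 46
f 51 43 53
f 51 53 52
f 52 53 54
f 52 54 46
f 53 43 55
f 53 55 54
f 54 55 56
f 54 56 46
f 55 43 57
f 55 57 56
f 56 57 58
f 56 58 46
f 57 43 59
f 57 59 58
f 58 59 60
f 58 60 46
f 59 43 61
f 59 61 60
f 60 61 62
f 60 62 46
f 61 43 63
f 61 63 62
f 62 63 64
f 62 64 46
f 63 43 44
f 63 44 64
f 64 44 45
f 64 45 46
f 66 65 69
f 66 69 67
f 67 69 70
f 67 70 68
f 69 65 71
f 69 71 70
f 70 71 72
f 70 72 68
f 71 65 73
f 71 73 72
f 72 73 74
f 72 74 68
f 73 65 75
f 73 75 74
f 74 75 76
f 74 76 68
f 75 65 77
f 75 77 76
f 76 77 78
f 76 78 68
f 77 65 79
f 77 79 78
f 78 79 80
f 78 80 68
f 79 65 81
f 79 81 80
f 80 81 82
f 80 82 68
f 81 65 83
f 81 83 82
f 82 83 84
f 82 84 68
f 83 65 85
f 83 85 84
f 84 85 86
f 84 86 68
f 85 65 87
f 85 87 86
f 86 87 88
f 86 88 68
f 87 65 89
f 87 89 88
f 88 89 90
f 88 90 68
f 89 65 91
f 89 91 90
f 90 91 92
f 90 92 68
f 91 65 93
f 91 93 92
f 92 93 94
f 92 94 68
f 93 65 66
f 93 66 94
f 94 66 67
f 94 67 68



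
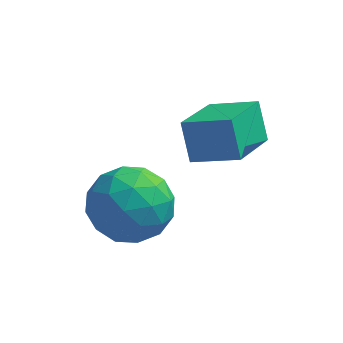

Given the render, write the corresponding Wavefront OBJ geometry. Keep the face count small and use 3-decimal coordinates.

v 2.943 1.053 2.626
v 2.529 -0.499 3.269
v 4.171 0.917 3.089
v 3.758 -0.635 3.731
v 3.262 0.555 1.629
v 2.849 -0.997 2.271
v 4.491 0.419 2.091
v 4.077 -1.133 2.734
v 0.509 -1.739 1.353
v 1.27 -1.215 2.013
v 1.87 -2.425 0.327
v 2.631 -1.901 0.987
v 2.028 -2.771 1.397
v 1.187 -2.347 2.031
v 1.953 -1.293 0.309
v 1.112 -0.869 0.943
v 2.163 -0.939 1.368
v 2.209 -1.853 2.04
v 0.931 -1.787 0.3
v 0.977 -2.701 0.972
v 0.77 -1.417 1.773
v 2.37 -2.223 0.567
v 2.016 -2.735 0.808
v 2.463 -2.427 1.196
v 0.721 -2.083 1.784
v 1.168 -1.774 2.172
v 1.614 -2.689 1.81
v 1.972 -1.866 0.168
v 2.419 -1.557 0.556
v 0.677 -1.213 1.144
v 1.124 -0.905 1.532
v 1.526 -0.951 0.53
v 1.742 -0.947 1.782
v 2.542 -1.35 1.179
v 2.144 -0.992 0.78
v 1.649 -0.743 1.153
v 1.769 -1.484 2.177
v 2.569 -1.887 1.574
v 2.215 -2.398 1.815
v 1.72 -2.149 2.187
v 2.294 -1.322 1.798
v 0.571 -1.753 0.766
v 1.371 -2.156 0.163
v 1.42 -1.491 0.153
v 0.925 -1.242 0.525
v 0.598 -2.29 1.161
v 1.398 -2.693 0.558
v 1.491 -2.897 1.187
v 0.996 -2.648 1.56
v 0.846 -2.318 0.542
f 2 4 1
f 5 2 1
f 1 4 3
f 3 5 1
f 2 8 4
f 6 2 5
f 6 8 2
f 4 8 3
f 7 5 3
f 3 8 7
f 7 6 5
f 8 6 7
f 9 46 25
f 46 20 49
f 25 49 14
f 46 49 25
f 9 25 21
f 25 14 26
f 21 26 10
f 25 26 21
f 9 21 30
f 21 10 31
f 30 31 16
f 21 31 30
f 9 30 42
f 30 16 45
f 42 45 19
f 30 45 42
f 9 42 46
f 42 19 50
f 46 50 20
f 42 50 46
f 10 26 37
f 26 14 40
f 37 40 18
f 26 40 37
f 14 49 27
f 49 20 48
f 27 48 13
f 49 48 27
f 20 50 47
f 50 19 43
f 47 43 11
f 50 43 47
f 19 45 44
f 45 16 32
f 44 32 15
f 45 32 44
f 16 31 36
f 31 10 33
f 36 33 17
f 31 33 36
f 12 38 24
f 38 18 39
f 24 39 13
f 38 39 24
f 12 24 22
f 24 13 23
f 22 23 11
f 24 23 22
f 12 22 29
f 22 11 28
f 29 28 15
f 22 28 29
f 12 29 34
f 29 15 35
f 34 35 17
f 29 35 34
f 12 34 38
f 34 17 41
f 38 41 18
f 34 41 38
f 13 39 27
f 39 18 40
f 27 40 14
f 39 40 27
f 11 23 47
f 23 13 48
f 47 48 20
f 23 48 47
f 15 28 44
f 28 11 43
f 44 43 19
f 28 43 44
f 17 35 36
f 35 15 32
f 36 32 16
f 35 32 36
f 18 41 37
f 41 17 33
f 37 33 10
f 41 33 37



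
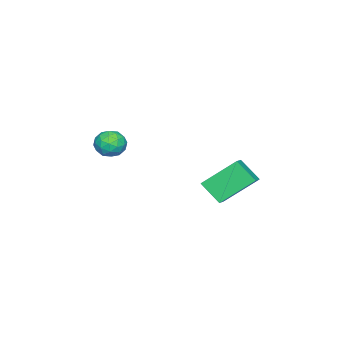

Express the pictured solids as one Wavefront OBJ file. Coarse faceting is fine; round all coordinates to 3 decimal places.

v -3.362 2.359 0.001
v -4.285 3.732 1.358
v -3.189 3.399 -0.935
v -4.112 4.773 0.422
v -2.468 2.567 0.398
v -3.391 3.941 1.755
v -2.295 3.608 -0.538
v -3.218 4.981 0.819
v -2.828 -1.858 1.587
v -2.109 -1.463 1.46
v -2.291 -2.497 2.64
v -1.572 -2.102 2.513
v -2.235 -1.68 2.78
v -2.567 -1.285 2.129
v -1.833 -2.675 1.971
v -2.165 -2.28 1.32
v -1.493 -1.968 1.697
v -1.742 -1.353 2.197
v -2.658 -2.607 1.903
v -2.907 -1.992 2.403
v -2.516 -1.604 1.431
v -1.884 -2.356 2.669
v -2.274 -2.107 2.826
v -1.851 -1.875 2.751
v -2.785 -1.5 1.824
v -2.362 -1.268 1.749
v -2.437 -1.395 2.525
v -2.038 -2.692 2.351
v -1.615 -2.46 2.276
v -2.549 -2.085 1.349
v -2.126 -1.853 1.274
v -1.963 -2.565 1.575
v -1.731 -1.669 1.495
v -1.415 -2.045 2.115
v -1.569 -2.381 1.796
v -1.764 -2.149 1.413
v -1.877 -1.308 1.789
v -1.562 -1.683 2.408
v -1.952 -1.435 2.565
v -2.147 -1.203 2.183
v -1.516 -1.604 1.929
v -2.838 -2.277 1.692
v -2.523 -2.652 2.311
v -2.253 -2.757 1.917
v -2.448 -2.525 1.535
v -2.985 -1.915 1.985
v -2.669 -2.291 2.605
v -2.636 -1.811 2.687
v -2.831 -1.579 2.304
v -2.884 -2.356 2.171
f 2 4 1
f 5 2 1
f 1 4 3
f 3 5 1
f 2 8 4
f 6 2 5
f 6 8 2
f 4 8 3
f 7 5 3
f 3 8 7
f 7 6 5
f 8 6 7
f 9 46 25
f 46 20 49
f 25 49 14
f 46 49 25
f 9 25 21
f 25 14 26
f 21 26 10
f 25 26 21
f 9 21 30
f 21 10 31
f 30 31 16
f 21 31 30
f 9 30 42
f 30 16 45
f 42 45 19
f 30 45 42
f 9 42 46
f 42 19 50
f 46 50 20
f 42 50 46
f 10 26 37
f 26 14 40
f 37 40 18
f 26 40 37
f 14 49 27
f 49 20 48
f 27 48 13
f 49 48 27
f 20 50 47
f 50 19 43
f 47 43 11
f 50 43 47
f 19 45 44
f 45 16 32
f 44 32 15
f 45 32 44
f 16 31 36
f 31 10 33
f 36 33 17
f 31 33 36
f 12 38 24
f 38 18 39
f 24 39 13
f 38 39 24
f 12 24 22
f 24 13 23
f 22 23 11
f 24 23 22
f 12 22 29
f 22 11 28
f 29 28 15
f 22 28 29
f 12 29 34
f 29 15 35
f 34 35 17
f 29 35 34
f 12 34 38
f 34 17 41
f 38 41 18
f 34 41 38
f 13 39 27
f 39 18 40
f 27 40 14
f 39 40 27
f 11 23 47
f 23 13 48
f 47 48 20
f 23 48 47
f 15 28 44
f 28 11 43
f 44 43 19
f 28 43 44
f 17 35 36
f 35 15 32
f 36 32 16
f 35 32 36
f 18 41 37
f 41 17 33
f 37 33 10
f 41 33 37



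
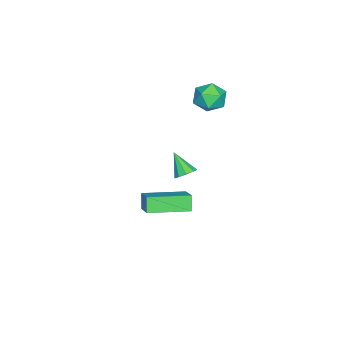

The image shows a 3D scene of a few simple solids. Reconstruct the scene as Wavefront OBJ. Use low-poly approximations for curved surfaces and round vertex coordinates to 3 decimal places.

v 2.907 1.212 1.58
v 3.295 1.363 1.907
v 2.433 0.528 2.46
v 3.015 1.592 1.934
v 2.684 1.642 1.795
v 2.457 1.491 1.556
v 2.441 1.21 1.328
v 2.642 0.929 1.218
v 2.968 0.781 1.278
v 3.265 0.834 1.48
v 3.394 1.064 1.728
v -0.219 -1.881 -4.207
v -0.635 -2.026 -3.468
v -1.195 -0.077 -4.401
v -1.611 -0.223 -3.662
v 0.731 -1.297 -3.558
v 0.315 -1.443 -2.819
v -0.245 0.506 -3.752
v -0.661 0.361 -3.013
v -3.288 1.134 2.427
v -2.64 1.224 1.866
v -2.94 -0.204 2.614
v -2.292 -0.114 2.053
v -2.257 0.28 2.819
v -2.472 1.107 2.704
v -3.108 -0.087 1.776
v -3.323 0.74 1.661
v -2.529 0.47 1.464
v -2.003 0.697 2.108
v -3.577 0.323 2.372
v -3.051 0.55 3.016
f 2 1 4
f 2 4 3
f 4 1 5
f 4 5 3
f 5 1 6
f 5 6 3
f 6 1 7
f 6 7 3
f 7 1 8
f 7 8 3
f 8 1 9
f 8 9 3
f 9 1 10
f 9 10 3
f 10 1 11
f 10 11 3
f 11 1 2
f 11 2 3
f 13 15 12
f 16 13 12
f 12 15 14
f 14 16 12
f 13 19 15
f 17 13 16
f 17 19 13
f 15 19 14
f 18 16 14
f 14 19 18
f 18 17 16
f 19 17 18
f 20 31 25
f 20 25 21
f 20 21 27
f 20 27 30
f 20 30 31
f 21 25 29
f 25 31 24
f 31 30 22
f 30 27 26
f 27 21 28
f 23 29 24
f 23 24 22
f 23 22 26
f 23 26 28
f 23 28 29
f 24 29 25
f 22 24 31
f 26 22 30
f 28 26 27
f 29 28 21



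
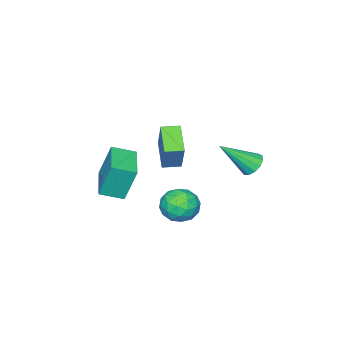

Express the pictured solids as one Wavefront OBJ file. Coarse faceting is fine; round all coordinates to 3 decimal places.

v -3.075 -3.431 1.18
v -2.343 -2.634 2.98
v -3.783 -2.782 1.18
v -3.051 -1.986 2.98
v -2.109 -2.374 0.32
v -1.377 -1.578 2.12
v -2.817 -1.726 0.32
v -2.085 -0.929 2.12
v -2.689 2.653 2.338
v -2.179 2.571 1.851
v -1.471 1.647 3.782
v -2.106 2.92 2.033
v -2.219 3.184 2.311
v -2.48 3.279 2.598
v -2.808 3.176 2.803
v -3.098 2.906 2.86
v -3.258 2.556 2.751
v -3.238 2.237 2.511
v -3.043 2.049 2.216
v -2.735 2.053 1.96
v -2.413 2.248 1.824
v 0.334 1.51 -0.38
v 1.176 0.985 -0.143
v -0.536 0.595 0.683
v 0.306 0.07 0.92
v 0.218 1.047 1.2
v 0.755 1.613 0.543
v -0.115 -0.033 -0.003
v 0.422 0.533 -0.66
v 0.898 0.032 0.091
v 1.104 0.7 0.834
v -0.464 0.88 -0.294
v -0.258 1.548 0.449
v 0.831 1.328 -0.355
v -0.191 0.252 0.895
v -0.243 0.826 1.059
v 0.252 0.518 1.199
v 0.584 1.697 0.048
v 1.079 1.388 0.188
v 0.516 1.425 0.977
v -0.439 0.192 0.352
v 0.056 -0.117 0.492
v 0.388 1.062 -0.659
v 0.883 0.754 -0.519
v 0.124 0.155 -0.437
v 1.163 0.459 -0.078
v 0.652 -0.079 0.547
v 0.404 -0.139 0.004
v 0.72 0.193 -0.382
v 1.284 0.852 0.359
v 0.773 0.314 0.984
v 0.721 0.888 1.148
v 1.037 1.22 0.762
v 1.121 0.291 0.496
v -0.133 1.266 -0.444
v -0.644 0.728 0.181
v -0.397 0.36 -0.222
v -0.081 0.692 -0.608
v -0.012 1.659 -0.007
v -0.523 1.121 0.618
v -0.08 1.387 0.922
v 0.236 1.719 0.536
v -0.481 1.289 0.044
v -0.878 -3.711 -0.354
v -1.206 -3.172 1.544
v 0.676 -2.318 -0.481
v 0.347 -1.779 1.417
v -0.047 -4.601 0.043
v -0.376 -4.062 1.941
v 1.506 -3.208 -0.084
v 1.178 -2.669 1.814
f 2 4 1
f 5 2 1
f 1 4 3
f 3 5 1
f 2 8 4
f 6 2 5
f 6 8 2
f 4 8 3
f 7 5 3
f 3 8 7
f 7 6 5
f 8 6 7
f 10 9 12
f 10 12 11
f 12 9 13
f 12 13 11
f 13 9 14
f 13 14 11
f 14 9 15
f 14 15 11
f 15 9 16
f 15 16 11
f 16 9 17
f 16 17 11
f 17 9 18
f 17 18 11
f 18 9 19
f 18 19 11
f 19 9 20
f 19 20 11
f 20 9 21
f 20 21 11
f 21 9 10
f 21 10 11
f 22 59 38
f 59 33 62
f 38 62 27
f 59 62 38
f 22 38 34
f 38 27 39
f 34 39 23
f 38 39 34
f 22 34 43
f 34 23 44
f 43 44 29
f 34 44 43
f 22 43 55
f 43 29 58
f 55 58 32
f 43 58 55
f 22 55 59
f 55 32 63
f 59 63 33
f 55 63 59
f 23 39 50
f 39 27 53
f 50 53 31
f 39 53 50
f 27 62 40
f 62 33 61
f 40 61 26
f 62 61 40
f 33 63 60
f 63 32 56
f 60 56 24
f 63 56 60
f 32 58 57
f 58 29 45
f 57 45 28
f 58 45 57
f 29 44 49
f 44 23 46
f 49 46 30
f 44 46 49
f 25 51 37
f 51 31 52
f 37 52 26
f 51 52 37
f 25 37 35
f 37 26 36
f 35 36 24
f 37 36 35
f 25 35 42
f 35 24 41
f 42 41 28
f 35 41 42
f 25 42 47
f 42 28 48
f 47 48 30
f 42 48 47
f 25 47 51
f 47 30 54
f 51 54 31
f 47 54 51
f 26 52 40
f 52 31 53
f 40 53 27
f 52 53 40
f 24 36 60
f 36 26 61
f 60 61 33
f 36 61 60
f 28 41 57
f 41 24 56
f 57 56 32
f 41 56 57
f 30 48 49
f 48 28 45
f 49 45 29
f 48 45 49
f 31 54 50
f 54 30 46
f 50 46 23
f 54 46 50
f 65 67 64
f 68 65 64
f 64 67 66
f 66 68 64
f 65 71 67
f 69 65 68
f 69 71 65
f 67 71 66
f 70 68 66
f 66 71 70
f 70 69 68
f 71 69 70



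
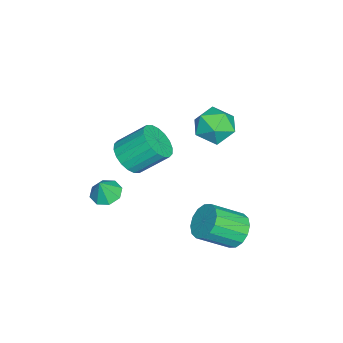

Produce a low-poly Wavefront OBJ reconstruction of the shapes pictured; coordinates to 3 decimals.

v 2.673 -3.246 -3.125
v 3.376 -2.899 -3.331
v 3.087 -3.434 -2.035
v 2.967 -2.492 -3.106
v 2.386 -2.526 -2.892
v 1.974 -2.982 -2.814
v 1.971 -3.593 -2.918
v 2.38 -4.001 -3.143
v 2.961 -3.967 -3.358
v 3.373 -3.51 -3.436
v 2.829 -2.084 -0.033
v 3.202 -2.673 0.711
v 2.924 -1.325 1.917
v 2.551 -0.736 1.173
v 3.572 -2.459 0.557
v 3.293 -1.111 1.763
v 3.794 -2.17 0.286
v 3.516 -0.823 1.492
v 3.825 -1.865 -0.048
v 3.547 -0.517 1.158
v 3.659 -1.603 -0.379
v 3.381 -0.255 0.827
v 3.329 -1.436 -0.642
v 3.05 -0.088 0.564
v 2.899 -1.397 -0.784
v 2.621 -0.05 0.422
v 2.456 -1.495 -0.777
v 2.178 -0.147 0.429
v 2.087 -1.709 -0.623
v 1.808 -0.361 0.583
v 1.864 -1.997 -0.352
v 1.586 -0.65 0.854
v 1.833 -2.303 -0.018
v 1.555 -0.955 1.188
v 1.999 -2.565 0.313
v 1.721 -1.217 1.519
v 2.33 -2.732 0.576
v 2.051 -1.384 1.782
v 2.759 -2.77 0.718
v 2.481 -1.423 1.924
v 3.474 3.174 -3.875
v 4.153 2.983 -4.554
v 4.866 1.574 -3.444
v 4.186 1.766 -2.765
v 4.365 3.33 -4.25
v 5.078 1.921 -3.141
v 4.338 3.635 -3.846
v 5.051 2.226 -2.736
v 4.079 3.816 -3.449
v 4.792 2.408 -2.339
v 3.658 3.826 -3.167
v 4.371 2.417 -2.057
v 3.188 3.661 -3.074
v 3.901 2.252 -1.964
v 2.794 3.366 -3.196
v 3.507 1.957 -2.086
v 2.582 3.019 -3.499
v 3.295 1.61 -2.39
v 2.609 2.714 -3.904
v 3.322 1.305 -2.794
v 2.868 2.532 -4.301
v 3.581 1.124 -3.191
v 3.289 2.523 -4.583
v 4.002 1.114 -3.473
v 3.759 2.688 -4.676
v 4.472 1.279 -3.566
v -0.932 1.874 -0.937
v -0.332 2.289 -0.039
v -0.988 0.191 -0.121
v -0.388 0.606 0.777
v -1.477 0.953 0.599
v -1.442 1.994 0.095
v 0.122 0.486 -0.255
v 0.157 1.527 -0.759
v 0.32 1.432 0.382
v -0.668 1.72 0.91
v -0.652 0.76 -1.07
v -1.64 1.048 -0.542
f 2 1 4
f 2 4 3
f 4 1 5
f 4 5 3
f 5 1 6
f 5 6 3
f 6 1 7
f 6 7 3
f 7 1 8
f 7 8 3
f 8 1 9
f 8 9 3
f 9 1 10
f 9 10 3
f 10 1 2
f 10 2 3
f 12 11 15
f 12 15 13
f 13 15 16
f 13 16 14
f 15 11 17
f 15 17 16
f 16 17 18
f 16 18 14
f 17 11 19
f 17 19 18
f 18 19 20
f 18 20 14
f 19 11 21
f 19 21 20
f 20 21 22
f 20 22 14
f 21 11 23
f 21 23 22
f 22 23 24
f 22 24 14
f 23 11 25
f 23 25 24
f 24 25 26
f 24 26 14
f 25 11 27
f 25 27 26
f 26 27 28
f 26 28 14
f 27 11 29
f 27 29 28
f 28 29 30
f 28 30 14
f 29 11 31
f 29 31 30
f 30 31 32
f 30 32 14
f 31 11 33
f 31 33 32
f 32 33 34
f 32 34 14
f 33 11 35
f 33 35 34
f 34 35 36
f 34 36 14
f 35 11 37
f 35 37 36
f 36 37 38
f 36 38 14
f 37 11 39
f 37 39 38
f 38 39 40
f 38 40 14
f 39 11 12
f 39 12 40
f 40 12 13
f 40 13 14
f 42 41 45
f 42 45 43
f 43 45 46
f 43 46 44
f 45 41 47
f 45 47 46
f 46 47 48
f 46 48 44
f 47 41 49
f 47 49 48
f 48 49 50
f 48 50 44
f 49 41 51
f 49 51 50
f 50 51 52
f 50 52 44
f 51 41 53
f 51 53 52
f 52 53 54
f 52 54 44
f 53 41 55
f 53 55 54
f 54 55 56
f 54 56 44
f 55 41 57
f 55 57 56
f 56 57 58
f 56 58 44
f 57 41 59
f 57 59 58
f 58 59 60
f 58 60 44
f 59 41 61
f 59 61 60
f 60 61 62
f 60 62 44
f 61 41 63
f 61 63 62
f 62 63 64
f 62 64 44
f 63 41 65
f 63 65 64
f 64 65 66
f 64 66 44
f 65 41 42
f 65 42 66
f 66 42 43
f 66 43 44
f 67 78 72
f 67 72 68
f 67 68 74
f 67 74 77
f 67 77 78
f 68 72 76
f 72 78 71
f 78 77 69
f 77 74 73
f 74 68 75
f 70 76 71
f 70 71 69
f 70 69 73
f 70 73 75
f 70 75 76
f 71 76 72
f 69 71 78
f 73 69 77
f 75 73 74
f 76 75 68



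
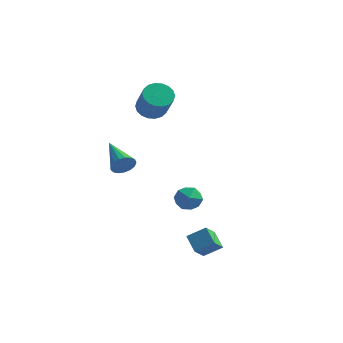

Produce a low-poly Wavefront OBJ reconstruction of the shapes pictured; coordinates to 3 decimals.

v 2.492 -2.989 -3.302
v 2.355 -3.927 -2.457
v 3.431 -2.558 -2.672
v 3.294 -3.496 -1.827
v 3.226 -3.664 -3.933
v 3.089 -4.602 -3.088
v 4.165 -3.233 -3.303
v 4.028 -4.171 -2.458
v -1.049 -4.356 2.463
v -0.649 -4.249 3.064
v -2.511 -2.904 3.177
v -0.525 -4.013 2.838
v -0.522 -3.856 2.526
v -0.639 -3.813 2.199
v -0.85 -3.895 1.933
v -1.107 -4.082 1.789
v -1.351 -4.332 1.799
v -1.526 -4.588 1.961
v -1.591 -4.79 2.238
v -1.533 -4.893 2.567
v -1.364 -4.873 2.872
v -1.123 -4.734 3.083
v -0.865 -4.509 3.152
v -2.654 3.289 3.068
v -1.813 3.416 2.69
v -0.966 2.458 4.255
v -1.806 2.331 4.632
v -1.862 3.754 2.924
v -1.014 2.797 4.488
v -2.067 4 3.186
v -1.219 3.043 4.75
v -2.388 4.106 3.424
v -1.541 3.148 4.988
v -2.762 4.049 3.592
v -1.915 3.092 5.156
v -3.115 3.842 3.656
v -2.267 2.885 5.22
v -3.376 3.525 3.604
v -2.529 2.568 5.168
v -3.494 3.162 3.445
v -2.647 2.204 5.01
v -3.446 2.823 3.212
v -2.598 1.866 4.776
v -3.241 2.577 2.95
v -2.393 1.62 4.514
v -2.919 2.472 2.712
v -2.072 1.514 4.276
v -2.545 2.528 2.544
v -1.698 1.571 4.108
v -2.193 2.735 2.48
v -1.345 1.778 4.044
v -1.931 3.052 2.532
v -1.084 2.095 4.096
v 0.799 0.165 -2.091
v 1.524 0.261 -1.523
v 0.696 -1.281 -1.717
v 1.421 -1.185 -1.149
v 0.615 -0.779 -0.944
v 0.679 0.115 -1.175
v 1.541 -1.135 -2.065
v 1.605 -0.241 -2.296
v 1.982 -0.543 -1.507
v 1.41 -0.323 -0.814
v 0.81 -0.697 -2.426
v 0.238 -0.477 -1.733
f 2 4 1
f 5 2 1
f 1 4 3
f 3 5 1
f 2 8 4
f 6 2 5
f 6 8 2
f 4 8 3
f 7 5 3
f 3 8 7
f 7 6 5
f 8 6 7
f 10 9 12
f 10 12 11
f 12 9 13
f 12 13 11
f 13 9 14
f 13 14 11
f 14 9 15
f 14 15 11
f 15 9 16
f 15 16 11
f 16 9 17
f 16 17 11
f 17 9 18
f 17 18 11
f 18 9 19
f 18 19 11
f 19 9 20
f 19 20 11
f 20 9 21
f 20 21 11
f 21 9 22
f 21 22 11
f 22 9 23
f 22 23 11
f 23 9 10
f 23 10 11
f 25 24 28
f 25 28 26
f 26 28 29
f 26 29 27
f 28 24 30
f 28 30 29
f 29 30 31
f 29 31 27
f 30 24 32
f 30 32 31
f 31 32 33
f 31 33 27
f 32 24 34
f 32 34 33
f 33 34 35
f 33 35 27
f 34 24 36
f 34 36 35
f 35 36 37
f 35 37 27
f 36 24 38
f 36 38 37
f 37 38 39
f 37 39 27
f 38 24 40
f 38 40 39
f 39 40 41
f 39 41 27
f 40 24 42
f 40 42 41
f 41 42 43
f 41 43 27
f 42 24 44
f 42 44 43
f 43 44 45
f 43 45 27
f 44 24 46
f 44 46 45
f 45 46 47
f 45 47 27
f 46 24 48
f 46 48 47
f 47 48 49
f 47 49 27
f 48 24 50
f 48 50 49
f 49 50 51
f 49 51 27
f 50 24 52
f 50 52 51
f 51 52 53
f 51 53 27
f 52 24 25
f 52 25 53
f 53 25 26
f 53 26 27
f 54 65 59
f 54 59 55
f 54 55 61
f 54 61 64
f 54 64 65
f 55 59 63
f 59 65 58
f 65 64 56
f 64 61 60
f 61 55 62
f 57 63 58
f 57 58 56
f 57 56 60
f 57 60 62
f 57 62 63
f 58 63 59
f 56 58 65
f 60 56 64
f 62 60 61
f 63 62 55



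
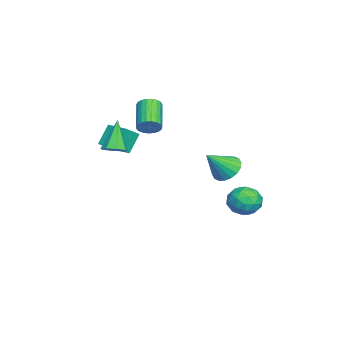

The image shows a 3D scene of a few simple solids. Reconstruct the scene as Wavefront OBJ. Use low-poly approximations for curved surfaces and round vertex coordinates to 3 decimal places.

v 3.778 -3.109 2.027
v 4.343 -3.401 2.343
v 2.822 -3.071 3.773
v 4.362 -2.858 2.342
v 4.039 -2.462 2.156
v 3.563 -2.446 1.895
v 3.212 -2.818 1.712
v 3.193 -3.361 1.713
v 3.516 -3.757 1.899
v 3.992 -3.773 2.16
v -2.298 -3.766 0.996
v -1.574 -4.366 1.641
v -1.44 -2.638 1.083
v -0.717 -3.238 1.728
v -1.603 -4.202 -0.188
v -0.88 -4.802 0.457
v -0.746 -3.074 -0.101
v -0.022 -3.674 0.544
v -1.118 -2.052 1.75
v -0.774 -1.854 2.339
v -2.419 -2.09 3.379
v -2.762 -2.288 2.79
v -0.875 -1.596 2.237
v -2.52 -1.832 3.277
v -1.019 -1.416 2.052
v -2.663 -1.653 3.091
v -1.179 -1.347 1.814
v -2.824 -1.584 2.853
v -1.329 -1.4 1.565
v -2.973 -1.636 2.604
v -1.442 -1.565 1.348
v -3.087 -1.802 2.387
v -1.499 -1.814 1.201
v -3.144 -2.051 2.24
v -1.49 -2.105 1.148
v -3.135 -2.341 2.188
v -1.417 -2.386 1.2
v -3.062 -2.623 2.24
v -1.292 -2.61 1.347
v -2.937 -2.846 2.387
v -1.137 -2.737 1.564
v -2.782 -2.973 2.603
v -0.978 -2.745 1.813
v -2.623 -2.982 2.852
v -0.844 -2.634 2.051
v -2.489 -2.87 3.09
v -0.757 -2.422 2.237
v -2.402 -2.658 3.276
v -0.732 -2.146 2.339
v -2.377 -2.382 3.378
v -0.995 4.075 -3.579
v -0.366 3.239 -3.401
v -2.334 3.021 -3.799
v -1.705 2.185 -3.621
v -1.939 2.851 -2.828
v -1.111 3.503 -2.692
v -1.589 2.757 -4.508
v -0.761 3.409 -4.372
v -0.733 2.424 -3.975
v -0.949 2.482 -2.937
v -1.751 3.778 -4.263
v -1.967 3.836 -3.225
v -0.563 3.749 -3.471
v -2.137 2.511 -3.729
v -2.274 2.902 -3.263
v -1.905 2.411 -3.159
v -1.001 3.905 -3.054
v -0.631 3.413 -2.95
v -1.555 3.185 -2.613
v -2.069 2.847 -4.25
v -1.699 2.355 -4.146
v -0.795 3.849 -4.041
v -0.426 3.358 -3.937
v -1.145 3.075 -4.587
v -0.409 2.779 -3.704
v -1.196 2.159 -3.833
v -1.128 2.496 -4.354
v -0.641 2.879 -4.274
v -0.536 2.813 -3.094
v -1.323 2.193 -3.223
v -1.46 2.585 -2.757
v -0.974 2.968 -2.677
v -0.752 2.334 -3.431
v -1.377 4.067 -3.977
v -2.164 3.447 -4.106
v -1.726 3.292 -4.523
v -1.24 3.675 -4.443
v -1.504 4.101 -3.367
v -2.291 3.481 -3.496
v -2.059 3.381 -2.926
v -1.572 3.764 -2.846
v -1.948 3.926 -3.769
v -2.363 2.031 -1.655
v -1.548 2.035 -2.199
v -1.457 1.009 -0.305
v -1.504 2.394 -1.956
v -1.63 2.682 -1.653
v -1.901 2.841 -1.351
v -2.264 2.839 -1.109
v -2.646 2.678 -0.975
v -2.972 2.388 -0.975
v -3.178 2.028 -1.11
v -3.222 1.669 -1.353
v -3.096 1.381 -1.656
v -2.825 1.222 -1.958
v -2.462 1.224 -2.2
v -2.08 1.385 -2.335
v -1.753 1.674 -2.334
f 2 1 4
f 2 4 3
f 4 1 5
f 4 5 3
f 5 1 6
f 5 6 3
f 6 1 7
f 6 7 3
f 7 1 8
f 7 8 3
f 8 1 9
f 8 9 3
f 9 1 10
f 9 10 3
f 10 1 2
f 10 2 3
f 12 14 11
f 15 12 11
f 11 14 13
f 13 15 11
f 12 18 14
f 16 12 15
f 16 18 12
f 14 18 13
f 17 15 13
f 13 18 17
f 17 16 15
f 18 16 17
f 20 19 23
f 20 23 21
f 21 23 24
f 21 24 22
f 23 19 25
f 23 25 24
f 24 25 26
f 24 26 22
f 25 19 27
f 25 27 26
f 26 27 28
f 26 28 22
f 27 19 29
f 27 29 28
f 28 29 30
f 28 30 22
f 29 19 31
f 29 31 30
f 30 31 32
f 30 32 22
f 31 19 33
f 31 33 32
f 32 33 34
f 32 34 22
f 33 19 35
f 33 35 34
f 34 35 36
f 34 36 22
f 35 19 37
f 35 37 36
f 36 37 38
f 36 38 22
f 37 19 39
f 37 39 38
f 38 39 40
f 38 40 22
f 39 19 41
f 39 41 40
f 40 41 42
f 40 42 22
f 41 19 43
f 41 43 42
f 42 43 44
f 42 44 22
f 43 19 45
f 43 45 44
f 44 45 46
f 44 46 22
f 45 19 47
f 45 47 46
f 46 47 48
f 46 48 22
f 47 19 49
f 47 49 48
f 48 49 50
f 48 50 22
f 49 19 20
f 49 20 50
f 50 20 21
f 50 21 22
f 51 88 67
f 88 62 91
f 67 91 56
f 88 91 67
f 51 67 63
f 67 56 68
f 63 68 52
f 67 68 63
f 51 63 72
f 63 52 73
f 72 73 58
f 63 73 72
f 51 72 84
f 72 58 87
f 84 87 61
f 72 87 84
f 51 84 88
f 84 61 92
f 88 92 62
f 84 92 88
f 52 68 79
f 68 56 82
f 79 82 60
f 68 82 79
f 56 91 69
f 91 62 90
f 69 90 55
f 91 90 69
f 62 92 89
f 92 61 85
f 89 85 53
f 92 85 89
f 61 87 86
f 87 58 74
f 86 74 57
f 87 74 86
f 58 73 78
f 73 52 75
f 78 75 59
f 73 75 78
f 54 80 66
f 80 60 81
f 66 81 55
f 80 81 66
f 54 66 64
f 66 55 65
f 64 65 53
f 66 65 64
f 54 64 71
f 64 53 70
f 71 70 57
f 64 70 71
f 54 71 76
f 71 57 77
f 76 77 59
f 71 77 76
f 54 76 80
f 76 59 83
f 80 83 60
f 76 83 80
f 55 81 69
f 81 60 82
f 69 82 56
f 81 82 69
f 53 65 89
f 65 55 90
f 89 90 62
f 65 90 89
f 57 70 86
f 70 53 85
f 86 85 61
f 70 85 86
f 59 77 78
f 77 57 74
f 78 74 58
f 77 74 78
f 60 83 79
f 83 59 75
f 79 75 52
f 83 75 79
f 94 93 96
f 94 96 95
f 96 93 97
f 96 97 95
f 97 93 98
f 97 98 95
f 98 93 99
f 98 99 95
f 99 93 100
f 99 100 95
f 100 93 101
f 100 101 95
f 101 93 102
f 101 102 95
f 102 93 103
f 102 103 95
f 103 93 104
f 103 104 95
f 104 93 105
f 104 105 95
f 105 93 106
f 105 106 95
f 106 93 107
f 106 107 95
f 107 93 108
f 107 108 95
f 108 93 94
f 108 94 95



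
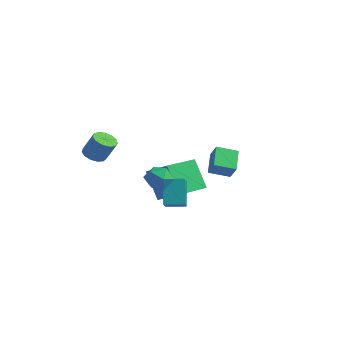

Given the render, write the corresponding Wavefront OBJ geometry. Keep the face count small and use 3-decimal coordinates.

v -1.025 -0.861 -1.147
v -2.044 -0.806 0.665
v -1.109 1.234 -1.259
v -2.129 1.29 0.553
v 0.569 -0.75 -0.253
v -0.451 -0.694 1.559
v 0.484 1.346 -0.365
v -0.535 1.401 1.447
v -1.485 3.461 1.002
v -0.805 3.268 1.832
v -0.744 4.462 0.628
v -0.065 4.269 1.458
v -0.655 2.511 0.102
v 0.024 2.318 0.932
v 0.085 3.512 -0.272
v 0.765 3.319 0.558
v -3.351 -3.355 2.26
v -2.925 -2.857 1.939
v -2.244 -2.626 3.198
v -2.669 -3.125 3.52
v -3.254 -2.654 2.08
v -2.573 -2.424 3.339
v -3.614 -2.675 2.278
v -2.933 -2.444 3.538
v -3.89 -2.911 2.471
v -3.209 -2.68 3.73
v -3.995 -3.288 2.597
v -3.314 -3.058 3.856
v -3.895 -3.687 2.616
v -3.214 -3.456 3.875
v -3.623 -3.98 2.522
v -2.941 -3.75 3.781
v -3.264 -4.075 2.345
v -2.582 -3.845 3.604
v -2.932 -3.941 2.141
v -2.251 -3.711 3.4
v -2.734 -3.622 1.975
v -2.052 -3.391 3.234
v -2.731 -3.217 1.9
v -2.05 -2.987 3.159
v 0.337 -1.479 0.855
v 0.958 -2.196 1.432
v 1.153 -0.728 0.912
v 1.773 -1.446 1.489
v 1.007 -2.094 -0.629
v 1.627 -2.812 -0.052
v 1.822 -1.344 -0.572
v 2.443 -2.061 0.005
v 1.885 -3.689 3
v 2.303 -3.033 2.629
v 2.557 -4.587 2.171
v 2.975 -3.931 1.8
v 3.147 -4.144 2.617
v 2.731 -3.589 3.13
v 2.129 -4.031 1.67
v 1.713 -3.476 2.183
v 2.454 -3.244 1.807
v 3.083 -3.314 2.393
v 1.777 -4.306 2.407
v 2.406 -4.376 2.993
f 2 4 1
f 5 2 1
f 1 4 3
f 3 5 1
f 2 8 4
f 6 2 5
f 6 8 2
f 4 8 3
f 7 5 3
f 3 8 7
f 7 6 5
f 8 6 7
f 10 12 9
f 13 10 9
f 9 12 11
f 11 13 9
f 10 16 12
f 14 10 13
f 14 16 10
f 12 16 11
f 15 13 11
f 11 16 15
f 15 14 13
f 16 14 15
f 18 17 21
f 18 21 19
f 19 21 22
f 19 22 20
f 21 17 23
f 21 23 22
f 22 23 24
f 22 24 20
f 23 17 25
f 23 25 24
f 24 25 26
f 24 26 20
f 25 17 27
f 25 27 26
f 26 27 28
f 26 28 20
f 27 17 29
f 27 29 28
f 28 29 30
f 28 30 20
f 29 17 31
f 29 31 30
f 30 31 32
f 30 32 20
f 31 17 33
f 31 33 32
f 32 33 34
f 32 34 20
f 33 17 35
f 33 35 34
f 34 35 36
f 34 36 20
f 35 17 37
f 35 37 36
f 36 37 38
f 36 38 20
f 37 17 39
f 37 39 38
f 38 39 40
f 38 40 20
f 39 17 18
f 39 18 40
f 40 18 19
f 40 19 20
f 42 44 41
f 45 42 41
f 41 44 43
f 43 45 41
f 42 48 44
f 46 42 45
f 46 48 42
f 44 48 43
f 47 45 43
f 43 48 47
f 47 46 45
f 48 46 47
f 49 60 54
f 49 54 50
f 49 50 56
f 49 56 59
f 49 59 60
f 50 54 58
f 54 60 53
f 60 59 51
f 59 56 55
f 56 50 57
f 52 58 53
f 52 53 51
f 52 51 55
f 52 55 57
f 52 57 58
f 53 58 54
f 51 53 60
f 55 51 59
f 57 55 56
f 58 57 50



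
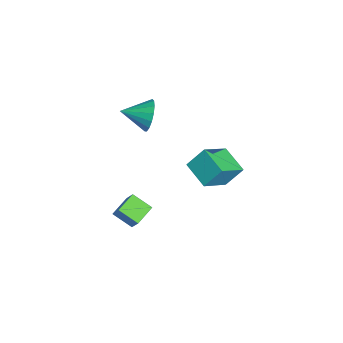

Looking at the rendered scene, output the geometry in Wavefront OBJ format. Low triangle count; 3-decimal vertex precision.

v -0.84 0.181 0.665
v -0.872 1.072 1.756
v -1.89 1.429 -0.385
v -1.922 2.321 0.706
v 0.522 0.879 0.134
v 0.49 1.771 1.225
v -0.528 2.128 -0.916
v -0.56 3.019 0.175
v -1.012 -2.588 -4.418
v -1.601 -3.514 -3.778
v -1.849 -1.78 -4.019
v -2.437 -2.706 -3.379
v -0.263 -2.334 -3.361
v -0.851 -3.26 -2.721
v -1.099 -1.526 -2.962
v -1.688 -2.452 -2.322
v -2.72 -1.466 3.1
v -2.26 -1.74 2.267
v -2.82 -2.914 3.52
v -1.906 -1.675 2.576
v -1.739 -1.562 3.005
v -1.797 -1.427 3.455
v -2.066 -1.302 3.825
v -2.484 -1.214 4.028
v -2.957 -1.184 4.019
v -3.376 -1.219 3.799
v -3.644 -1.31 3.42
v -3.7 -1.437 2.967
v -3.532 -1.571 2.544
v -3.178 -1.681 2.249
v -2.719 -1.742 2.149
f 2 4 1
f 5 2 1
f 1 4 3
f 3 5 1
f 2 8 4
f 6 2 5
f 6 8 2
f 4 8 3
f 7 5 3
f 3 8 7
f 7 6 5
f 8 6 7
f 10 12 9
f 13 10 9
f 9 12 11
f 11 13 9
f 10 16 12
f 14 10 13
f 14 16 10
f 12 16 11
f 15 13 11
f 11 16 15
f 15 14 13
f 16 14 15
f 18 17 20
f 18 20 19
f 20 17 21
f 20 21 19
f 21 17 22
f 21 22 19
f 22 17 23
f 22 23 19
f 23 17 24
f 23 24 19
f 24 17 25
f 24 25 19
f 25 17 26
f 25 26 19
f 26 17 27
f 26 27 19
f 27 17 28
f 27 28 19
f 28 17 29
f 28 29 19
f 29 17 30
f 29 30 19
f 30 17 31
f 30 31 19
f 31 17 18
f 31 18 19



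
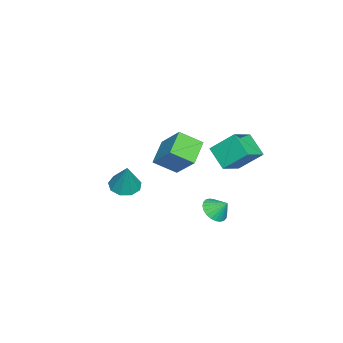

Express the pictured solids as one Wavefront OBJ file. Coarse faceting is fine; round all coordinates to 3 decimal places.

v 1.417 0.73 1.463
v 1.828 -0.541 2.307
v 2.308 2.01 2.959
v 2.718 0.738 3.802
v 2.902 0.662 0.638
v 3.312 -0.61 1.481
v 3.792 1.941 2.133
v 4.203 0.67 2.977
v 1.283 2.413 -3.079
v 2.148 2.178 -2.996
v 1.417 3.187 -2.281
v 2.168 2.428 -3.242
v 2.053 2.675 -3.463
v 1.821 2.883 -3.626
v 1.507 3.019 -3.705
v 1.159 3.062 -3.689
v 0.83 3.007 -3.58
v 0.57 2.861 -3.395
v 0.418 2.647 -3.161
v 0.398 2.398 -2.915
v 0.513 2.15 -2.694
v 0.745 1.943 -2.532
v 1.059 1.807 -2.452
v 1.407 1.763 -2.468
v 1.736 1.818 -2.577
v 1.996 1.964 -2.763
v 0.716 1.908 1.578
v 0.557 3.292 2.87
v -0.781 2.43 0.836
v -0.939 3.813 2.129
v 1.559 2.927 0.591
v 1.401 4.31 1.884
v 0.063 3.448 -0.15
v -0.096 4.832 1.142
v -0.866 -3.665 -3.309
v -0.202 -3.044 -3.702
v -0.114 -3.255 -1.391
v -0.772 -2.71 -3.55
v -1.385 -2.823 -3.286
v -1.755 -3.33 -3.032
v -1.709 -3.994 -2.908
v -1.268 -4.504 -2.971
v -0.639 -4.622 -3.193
v -0.116 -4.292 -3.468
v 0.057 -3.669 -3.669
f 2 4 1
f 5 2 1
f 1 4 3
f 3 5 1
f 2 8 4
f 6 2 5
f 6 8 2
f 4 8 3
f 7 5 3
f 3 8 7
f 7 6 5
f 8 6 7
f 10 9 12
f 10 12 11
f 12 9 13
f 12 13 11
f 13 9 14
f 13 14 11
f 14 9 15
f 14 15 11
f 15 9 16
f 15 16 11
f 16 9 17
f 16 17 11
f 17 9 18
f 17 18 11
f 18 9 19
f 18 19 11
f 19 9 20
f 19 20 11
f 20 9 21
f 20 21 11
f 21 9 22
f 21 22 11
f 22 9 23
f 22 23 11
f 23 9 24
f 23 24 11
f 24 9 25
f 24 25 11
f 25 9 26
f 25 26 11
f 26 9 10
f 26 10 11
f 28 30 27
f 31 28 27
f 27 30 29
f 29 31 27
f 28 34 30
f 32 28 31
f 32 34 28
f 30 34 29
f 33 31 29
f 29 34 33
f 33 32 31
f 34 32 33
f 36 35 38
f 36 38 37
f 38 35 39
f 38 39 37
f 39 35 40
f 39 40 37
f 40 35 41
f 40 41 37
f 41 35 42
f 41 42 37
f 42 35 43
f 42 43 37
f 43 35 44
f 43 44 37
f 44 35 45
f 44 45 37
f 45 35 36
f 45 36 37



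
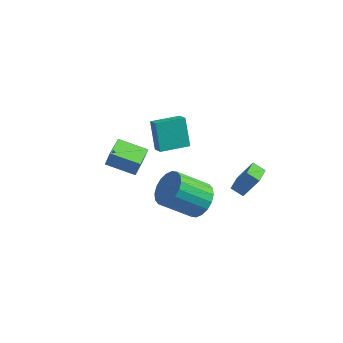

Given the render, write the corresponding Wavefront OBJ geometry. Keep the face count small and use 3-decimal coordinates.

v -2.284 1.967 -3.275
v -2.907 2.808 -1.761
v -1.02 3.154 -3.414
v -1.642 3.995 -1.901
v -1.758 1.465 -2.779
v -2.38 2.306 -1.266
v -0.493 2.652 -2.919
v -1.116 3.493 -1.405
v 2.33 -3.088 -0.749
v 2.832 -2.628 0.063
v 1.373 -3.433 1.421
v 0.87 -3.892 0.609
v 2.524 -2.296 -0.071
v 1.065 -3.101 1.287
v 2.178 -2.122 -0.34
v 0.719 -2.927 1.019
v 1.862 -2.138 -0.689
v 0.403 -2.943 0.669
v 1.638 -2.343 -1.051
v 0.179 -3.148 0.308
v 1.552 -2.695 -1.353
v 0.092 -3.5 0.006
v 1.619 -3.125 -1.535
v 0.16 -3.93 -0.176
v 1.827 -3.547 -1.561
v 0.368 -4.352 -0.203
v 2.135 -3.879 -1.427
v 0.676 -4.684 -0.069
v 2.481 -4.053 -1.159
v 1.022 -4.858 0.2
v 2.797 -4.037 -0.809
v 1.338 -4.842 0.549
v 3.021 -3.832 -0.448
v 1.562 -4.637 0.911
v 3.108 -3.48 -0.146
v 1.648 -4.285 1.213
v 3.04 -3.05 0.036
v 1.581 -3.855 1.395
v -3.901 -1.071 -2.229
v -3.721 -0.801 -1.433
v -4.179 0.659 -2.755
v -3.999 0.93 -1.959
v -2.201 -0.93 -2.661
v -2.021 -0.659 -1.865
v -2.479 0.801 -3.187
v -2.299 1.071 -2.391
v 2.496 1.025 -3.96
v 3.297 1.258 -2.433
v 2.466 2.074 -4.105
v 3.268 2.308 -2.579
v 3.232 0.992 -4.341
v 4.034 1.226 -2.815
v 3.203 2.042 -4.487
v 4.004 2.275 -2.96
f 2 4 1
f 5 2 1
f 1 4 3
f 3 5 1
f 2 8 4
f 6 2 5
f 6 8 2
f 4 8 3
f 7 5 3
f 3 8 7
f 7 6 5
f 8 6 7
f 10 9 13
f 10 13 11
f 11 13 14
f 11 14 12
f 13 9 15
f 13 15 14
f 14 15 16
f 14 16 12
f 15 9 17
f 15 17 16
f 16 17 18
f 16 18 12
f 17 9 19
f 17 19 18
f 18 19 20
f 18 20 12
f 19 9 21
f 19 21 20
f 20 21 22
f 20 22 12
f 21 9 23
f 21 23 22
f 22 23 24
f 22 24 12
f 23 9 25
f 23 25 24
f 24 25 26
f 24 26 12
f 25 9 27
f 25 27 26
f 26 27 28
f 26 28 12
f 27 9 29
f 27 29 28
f 28 29 30
f 28 30 12
f 29 9 31
f 29 31 30
f 30 31 32
f 30 32 12
f 31 9 33
f 31 33 32
f 32 33 34
f 32 34 12
f 33 9 35
f 33 35 34
f 34 35 36
f 34 36 12
f 35 9 37
f 35 37 36
f 36 37 38
f 36 38 12
f 37 9 10
f 37 10 38
f 38 10 11
f 38 11 12
f 40 42 39
f 43 40 39
f 39 42 41
f 41 43 39
f 40 46 42
f 44 40 43
f 44 46 40
f 42 46 41
f 45 43 41
f 41 46 45
f 45 44 43
f 46 44 45
f 48 50 47
f 51 48 47
f 47 50 49
f 49 51 47
f 48 54 50
f 52 48 51
f 52 54 48
f 50 54 49
f 53 51 49
f 49 54 53
f 53 52 51
f 54 52 53

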